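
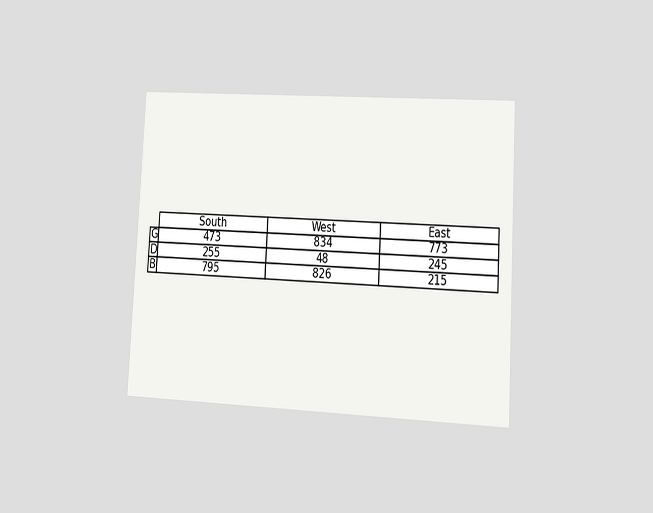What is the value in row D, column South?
255

The chart is tilted about 3° clockwise and viewed at a slight angle. The (D, South) cell reads 255.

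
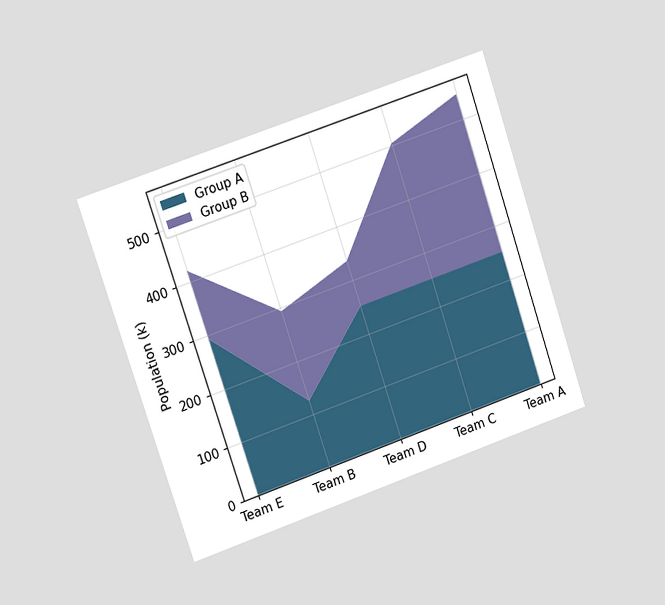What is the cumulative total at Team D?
The chart is tilted about 19° counter-clockwise and viewed slightly from the left. The stacked total at Team D reaches 336k.

336k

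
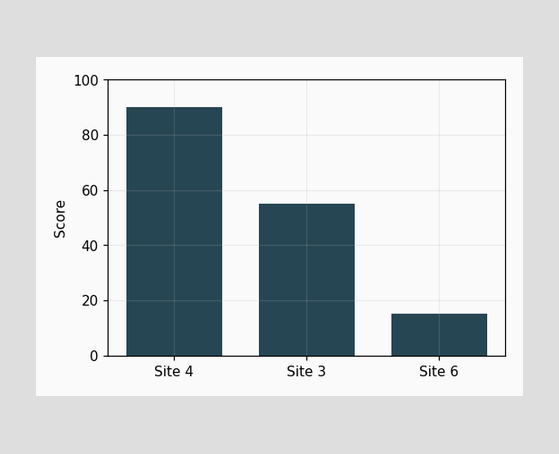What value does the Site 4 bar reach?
Reading along the chart's y-axis, the Site 4 bar reaches 90.

90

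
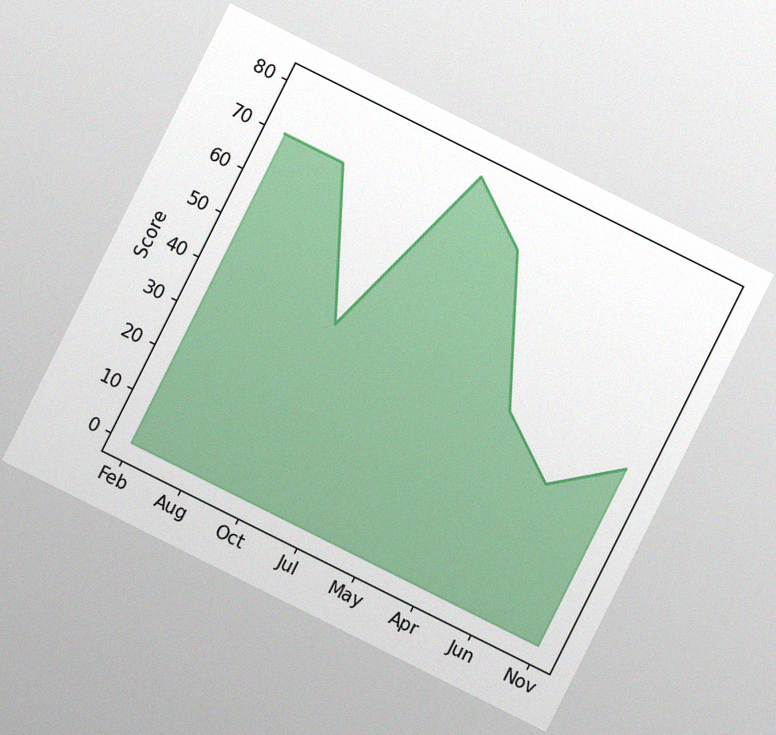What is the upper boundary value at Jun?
30

The chart is tilted about 27° clockwise, with some photo noise. At Jun the upper boundary is at 30.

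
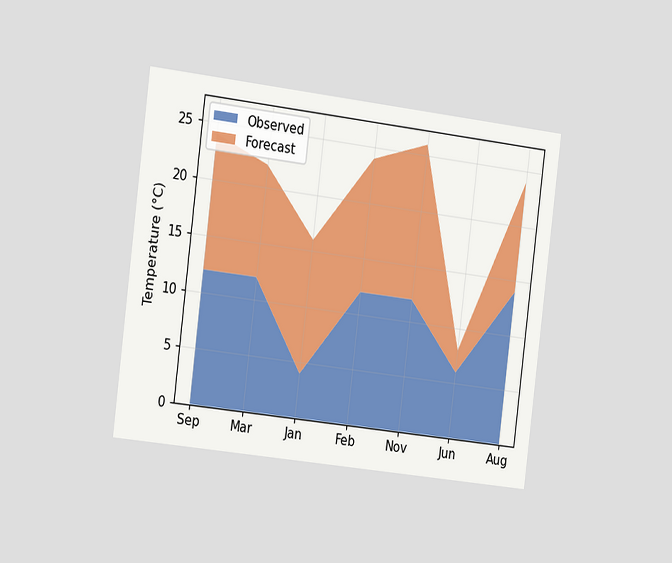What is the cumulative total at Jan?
The chart is tilted about 7° clockwise and viewed slightly from the left. The stacked total at Jan reaches 16°C.

16°C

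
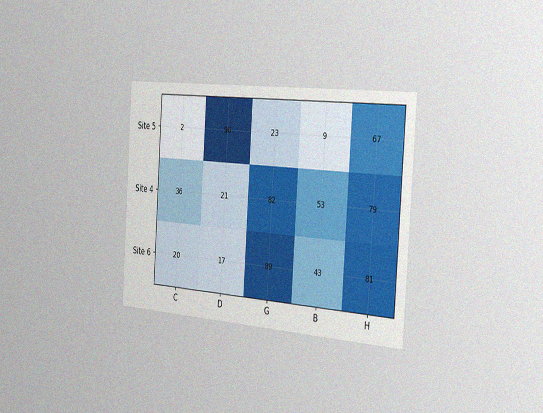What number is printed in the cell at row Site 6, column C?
20

The chart is tilted about 4° clockwise and viewed slightly from the right, with some photo noise. The (Site 6, C) cell reads 20.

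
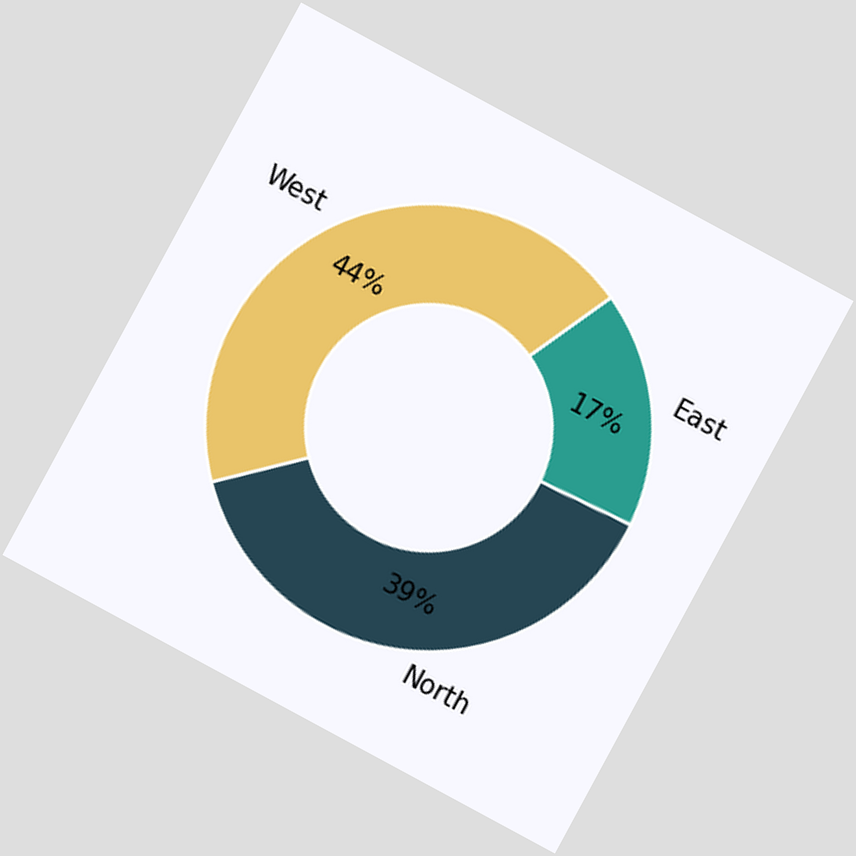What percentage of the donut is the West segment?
44%

The chart is tilted about 28° clockwise. The West segment takes up 44% of the ring.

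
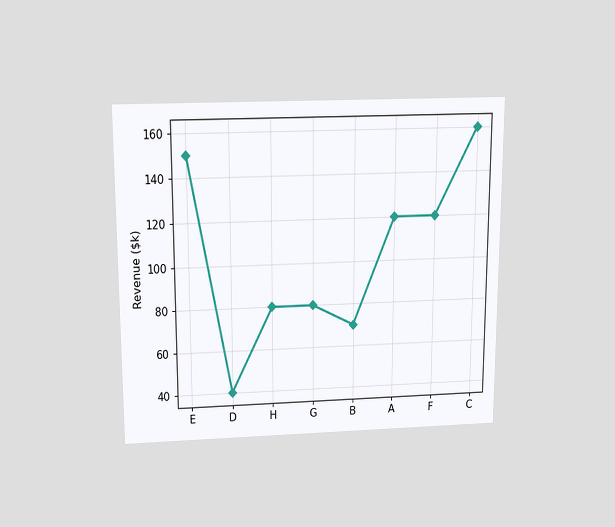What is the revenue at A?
$120k

The chart is viewed slightly from above. At A, the line is at $120k.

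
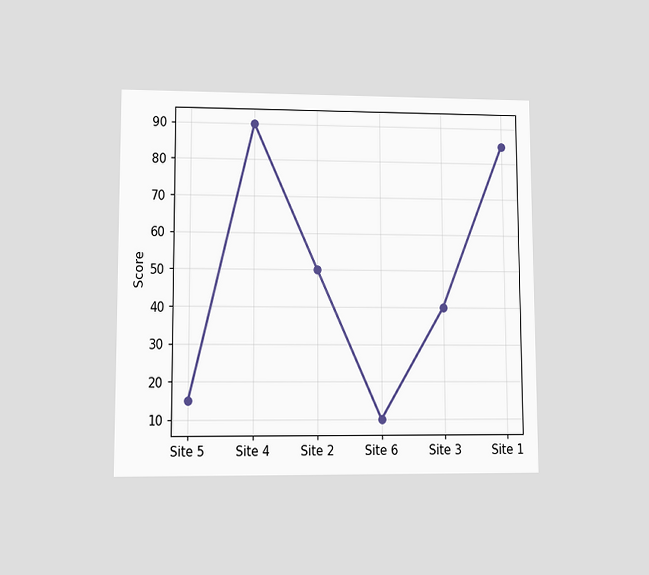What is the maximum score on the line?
The chart is viewed at a slight angle. The highest point is at Site 4, and reading across to the y-axis gives 90.

90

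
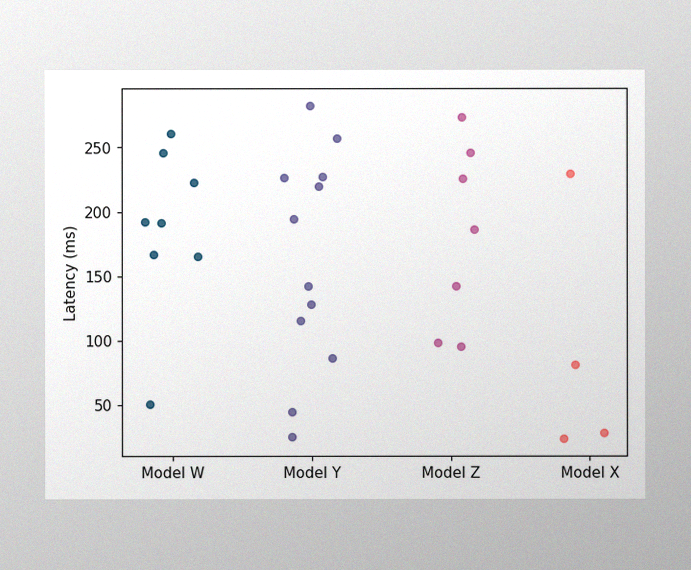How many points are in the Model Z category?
The image has some photo noise and uneven lighting. Counting the markers in the Model Z column gives 7.

7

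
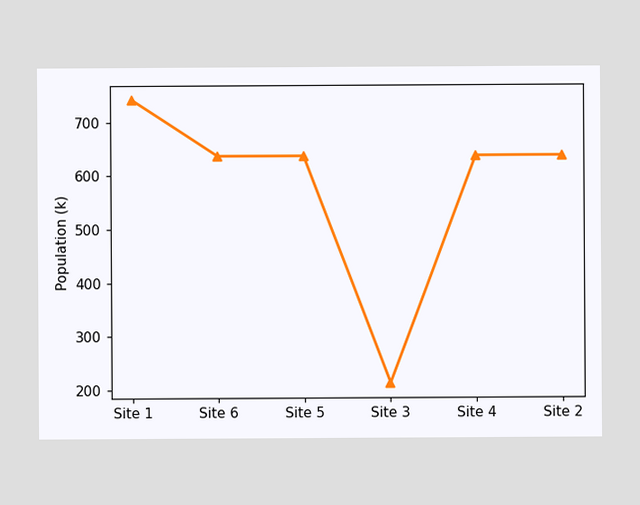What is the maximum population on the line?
The highest point is at Site 1, and reading across to the y-axis gives 742k.

742k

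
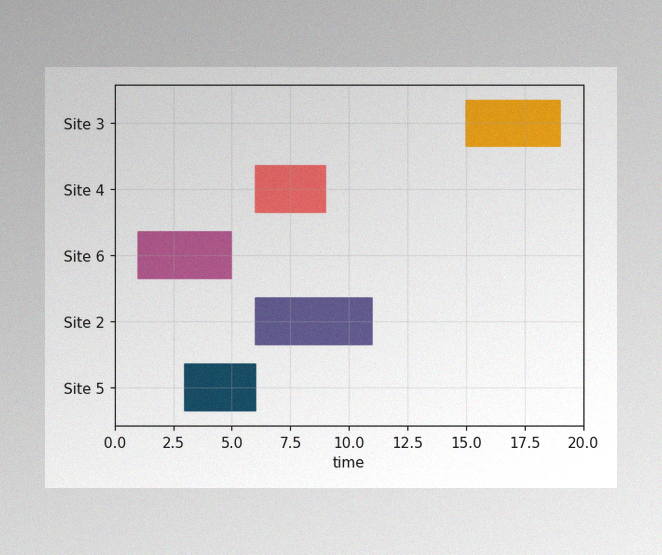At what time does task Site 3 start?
The image has some photo noise and uneven lighting. The Site 3 bar begins at t=15.

15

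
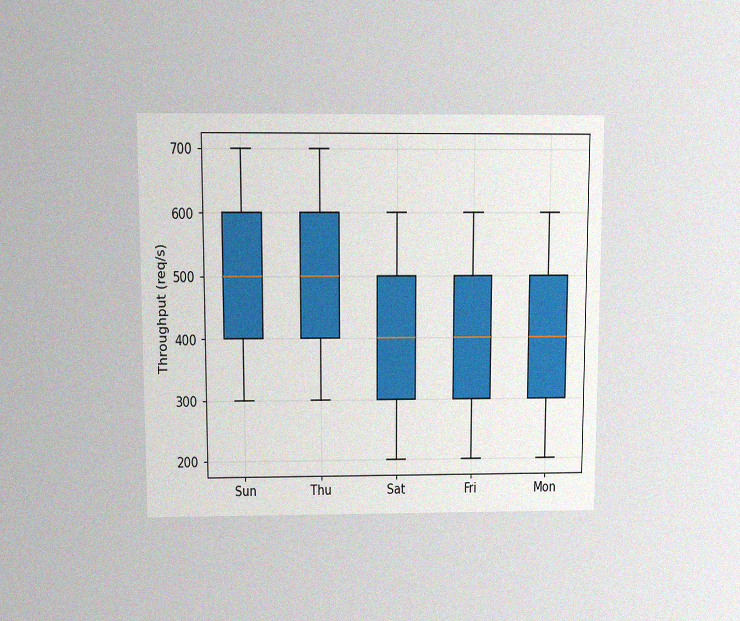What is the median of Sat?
400req/s

The chart is viewed slightly from above, with some photo noise. The median line in the Sat box sits at 400req/s.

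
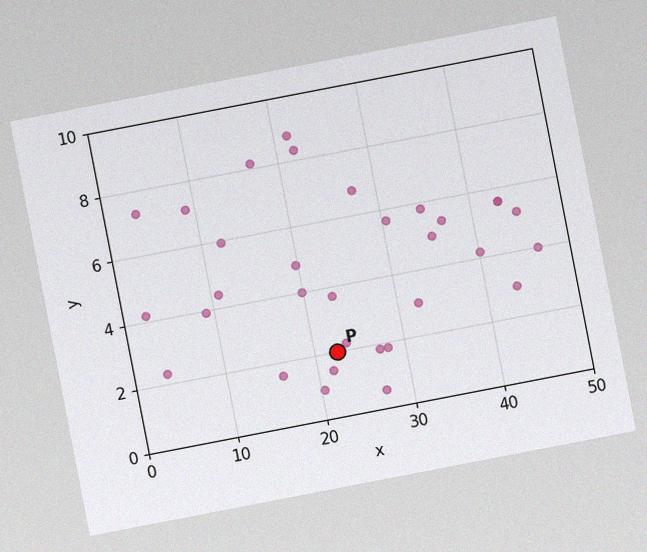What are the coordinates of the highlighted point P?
The chart is tilted about 11° counter-clockwise, with some photo noise. Following the gridlines from P to each axis, P sits at (22.5, 2).

(22.5, 2)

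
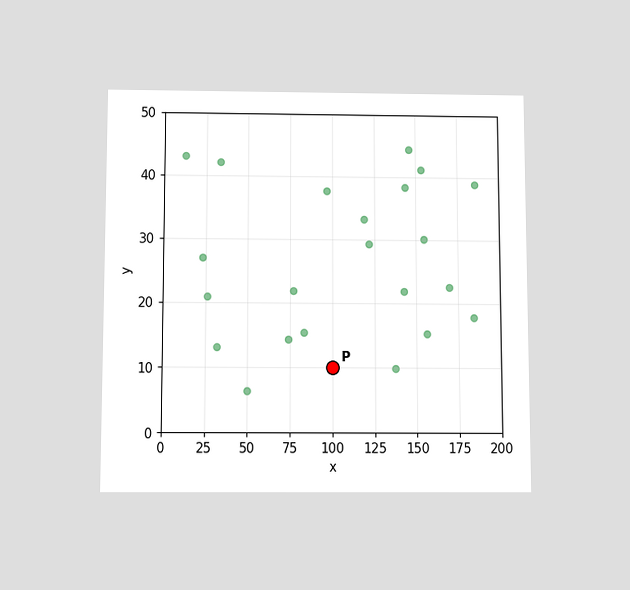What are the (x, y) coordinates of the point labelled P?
(100, 10)

The chart is viewed slightly from below. Following the gridlines from P to each axis, P sits at (100, 10).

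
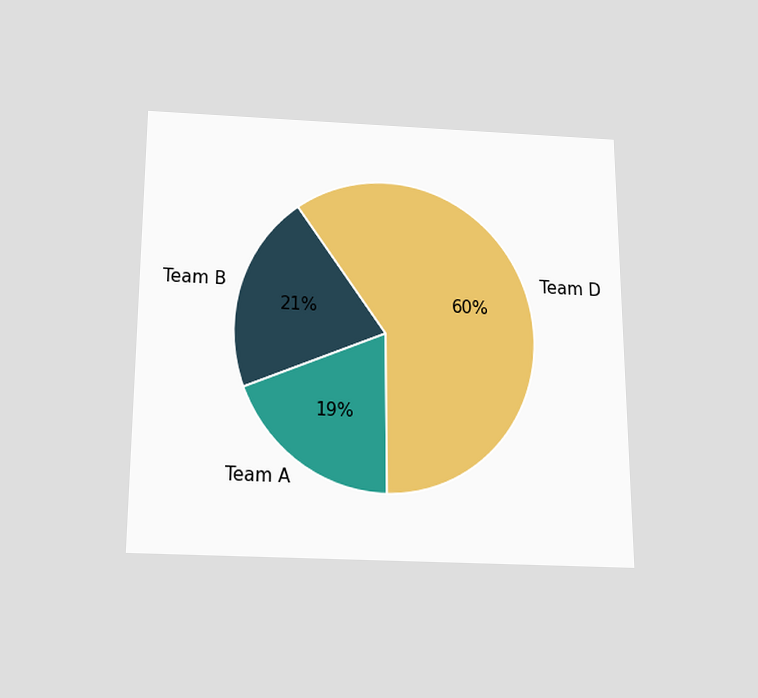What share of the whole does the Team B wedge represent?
21%

The chart is viewed slightly from below. The Team B slice takes up 21% of the pie.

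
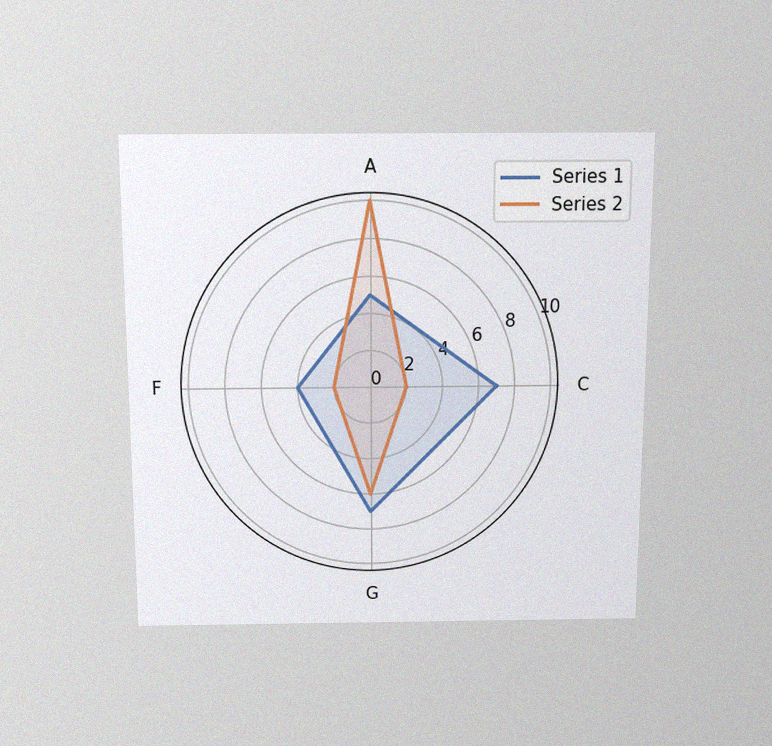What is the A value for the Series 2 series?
10

The chart is viewed slightly from above, with some photo noise. On the A axis, Series 2 reaches 10.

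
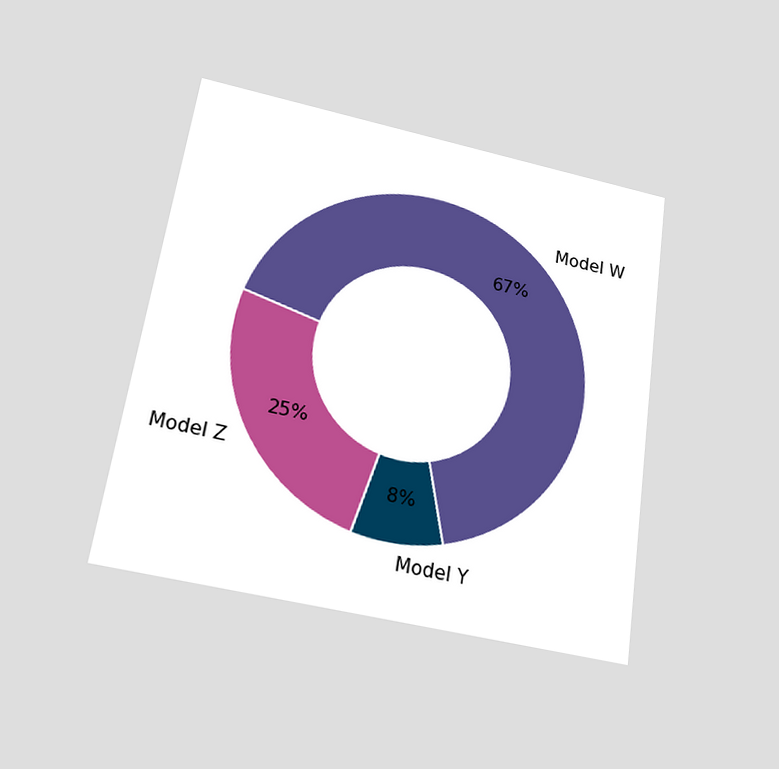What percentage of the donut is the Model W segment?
The chart is tilted about 8° clockwise and viewed slightly from below. The Model W segment takes up 67% of the ring.

67%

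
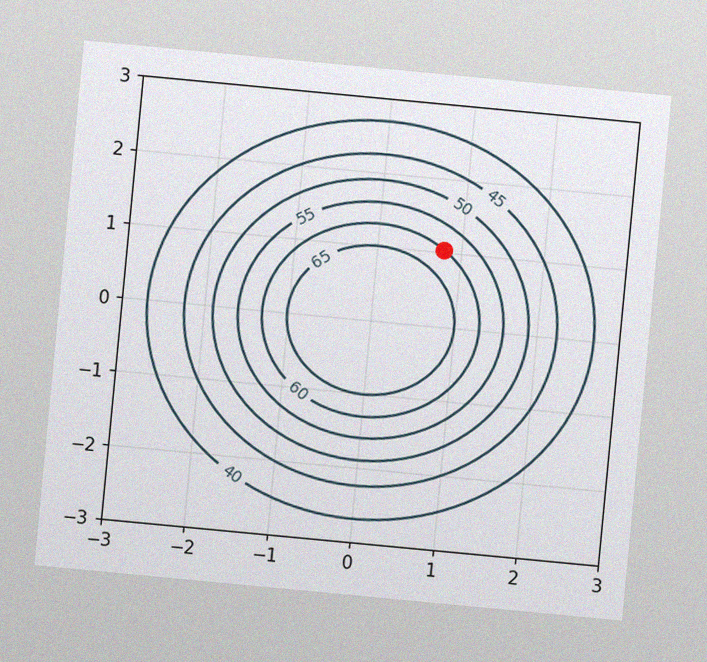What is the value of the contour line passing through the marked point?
60

The chart is tilted about 5° clockwise, with some photo noise. The marked point sits on the contour labelled 60.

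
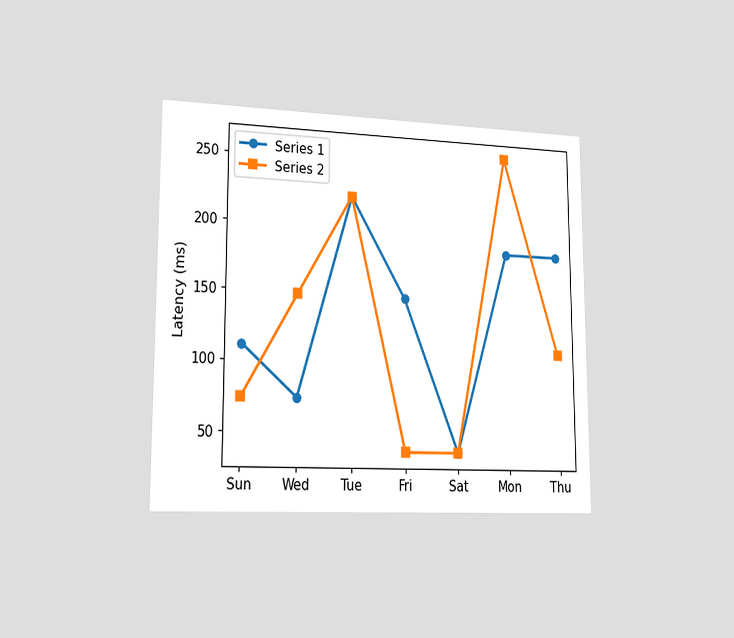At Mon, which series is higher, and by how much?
The chart is viewed slightly from the left. At Mon, Series 2 sits above the other line by 74ms.

Series 2, by 74ms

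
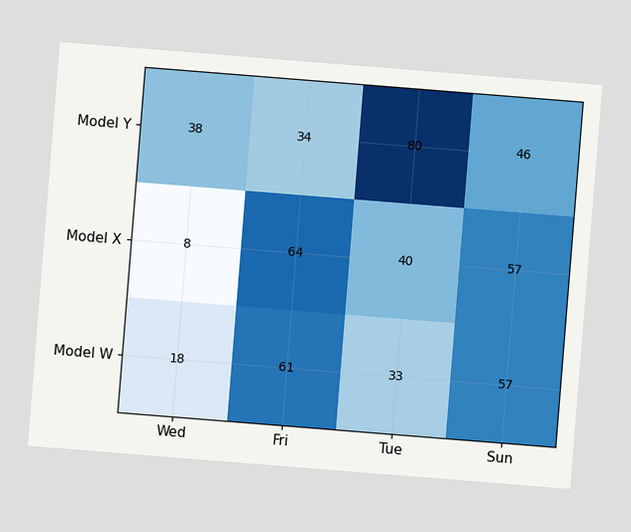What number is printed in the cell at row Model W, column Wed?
The chart is tilted about 5° clockwise. The (Model W, Wed) cell reads 18.

18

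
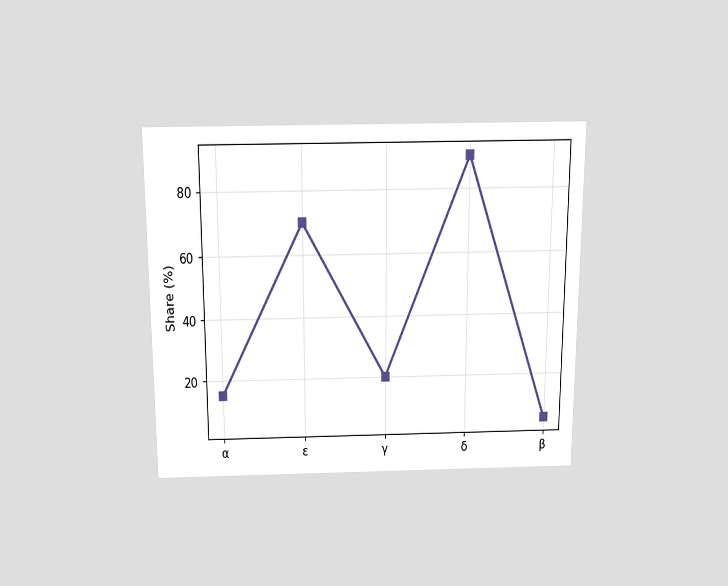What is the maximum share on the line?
The chart is viewed slightly from above. The highest point is at δ, and reading across to the y-axis gives 90%.

90%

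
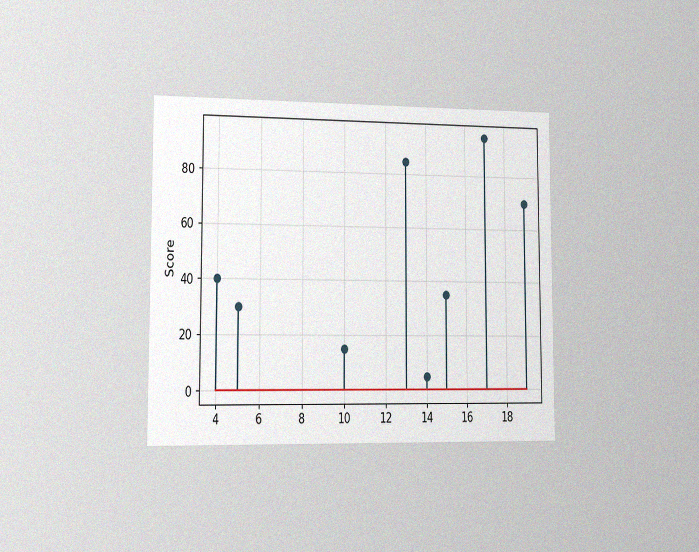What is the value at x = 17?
95

The chart is viewed slightly from the left, with some photo noise. The stem at x=17 reaches 95.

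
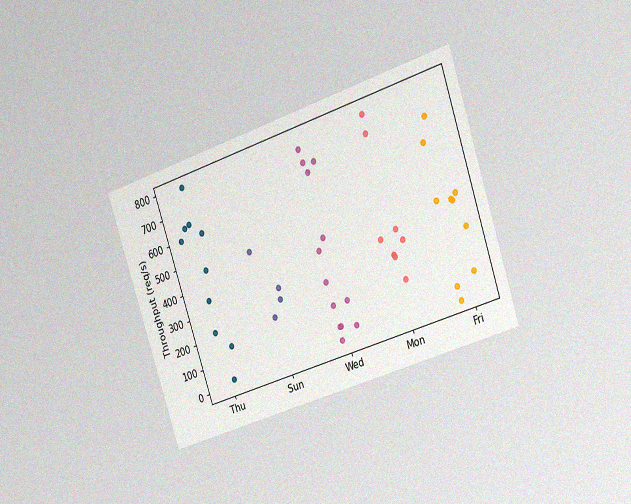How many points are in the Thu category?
The chart is tilted about 18° counter-clockwise and viewed slightly from the right, with some photo noise. Counting the markers in the Thu column gives 10.

10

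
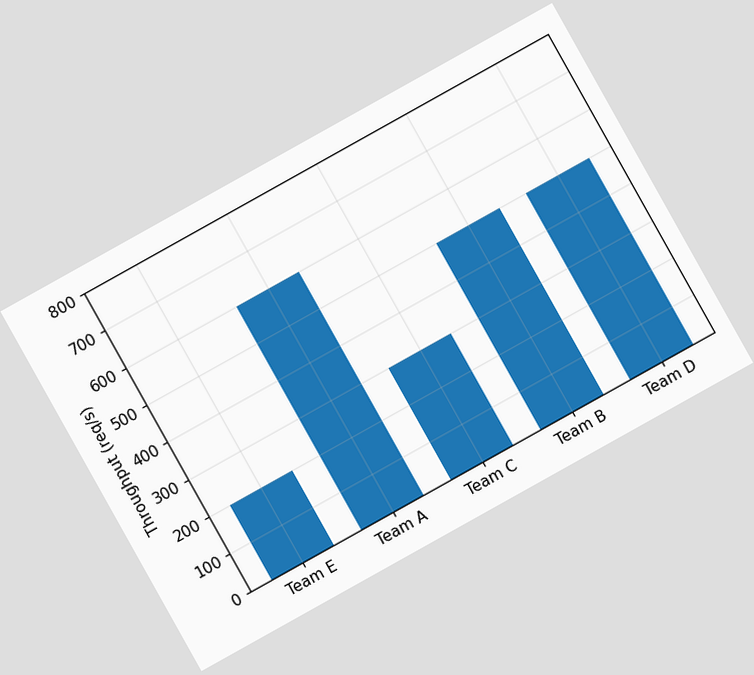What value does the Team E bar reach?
200req/s

The chart is tilted about 29° counter-clockwise. Reading along the chart's y-axis, the Team E bar reaches 200req/s.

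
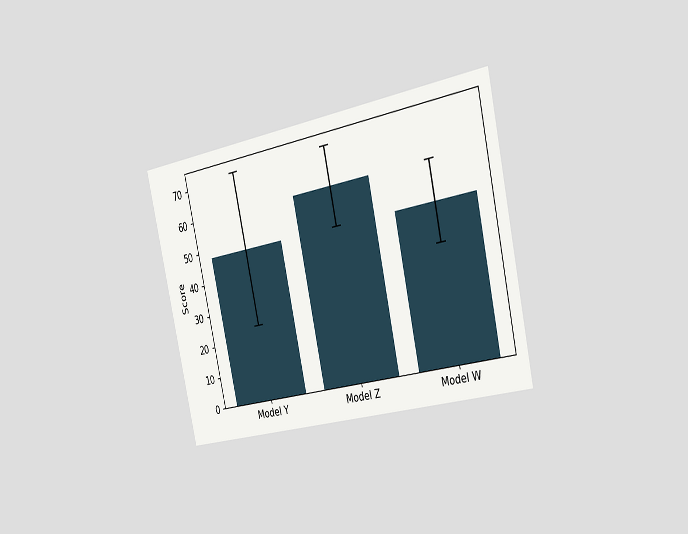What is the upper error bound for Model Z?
The chart is tilted about 12° counter-clockwise and viewed slightly from the right. The Model Z bar's upper whisker reaches 72.

72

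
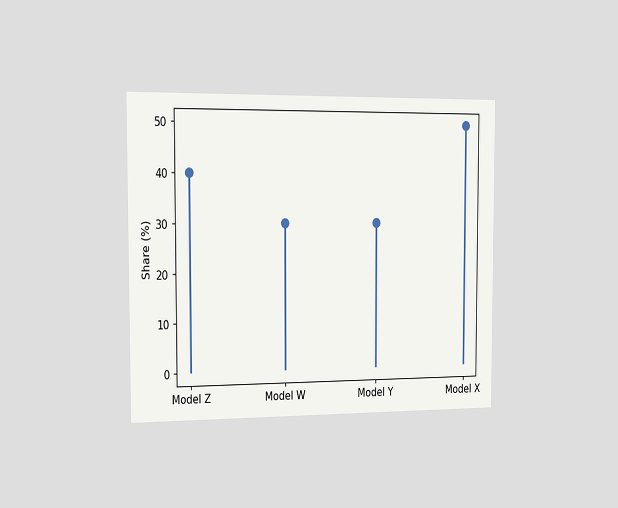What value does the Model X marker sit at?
50%

The chart is viewed slightly from the left. The Model X marker sits at 50%.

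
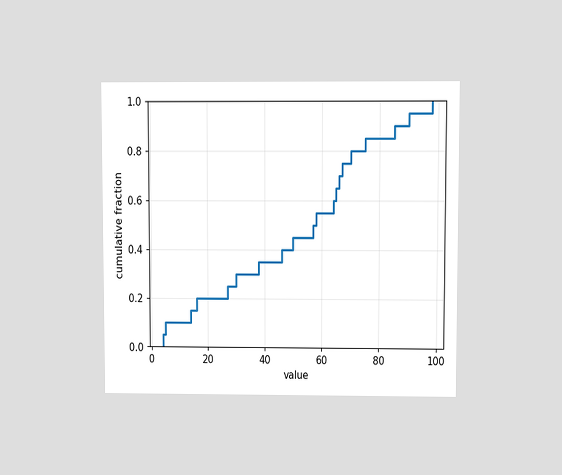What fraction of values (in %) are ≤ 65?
65%

The chart is viewed at a slight angle. At x=65 the ECDF step is at 65%.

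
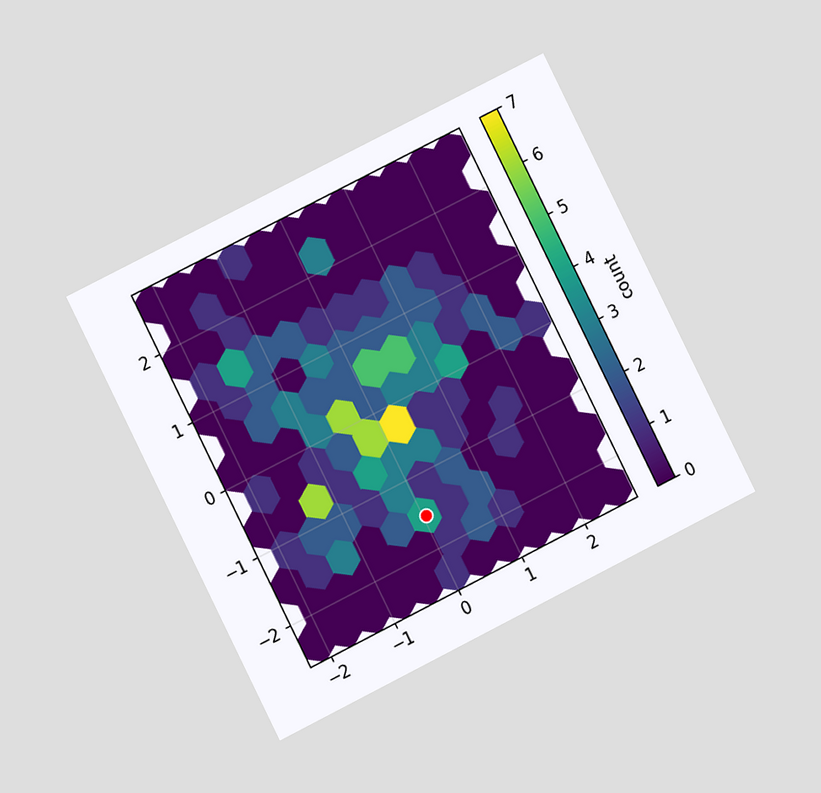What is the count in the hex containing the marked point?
4

The chart is tilted about 27° counter-clockwise and viewed at a slight angle. The marked hex reads 4 on the colorbar.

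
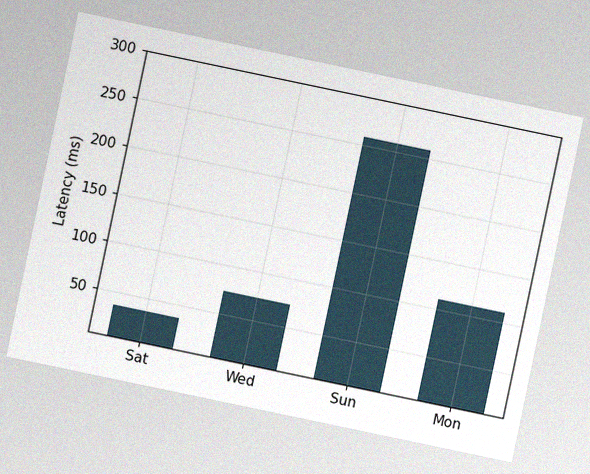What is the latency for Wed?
The chart is tilted about 12° clockwise, with some photo noise. Reading along the chart's y-axis, the Wed bar reaches 74ms.

74ms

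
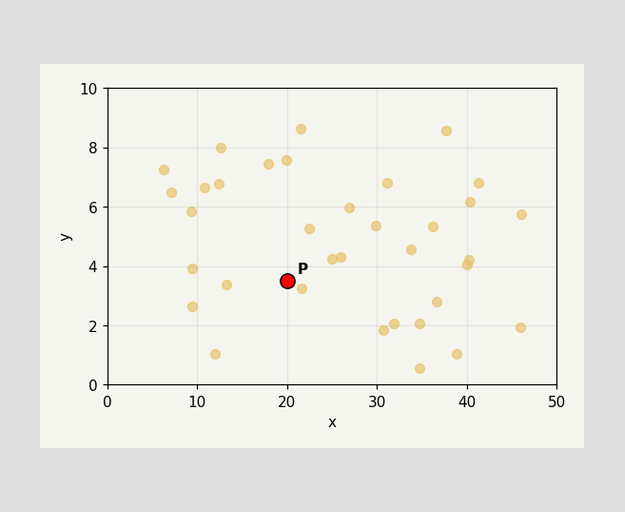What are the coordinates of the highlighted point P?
Following the gridlines from P to each axis, P sits at (20, 3.5).

(20, 3.5)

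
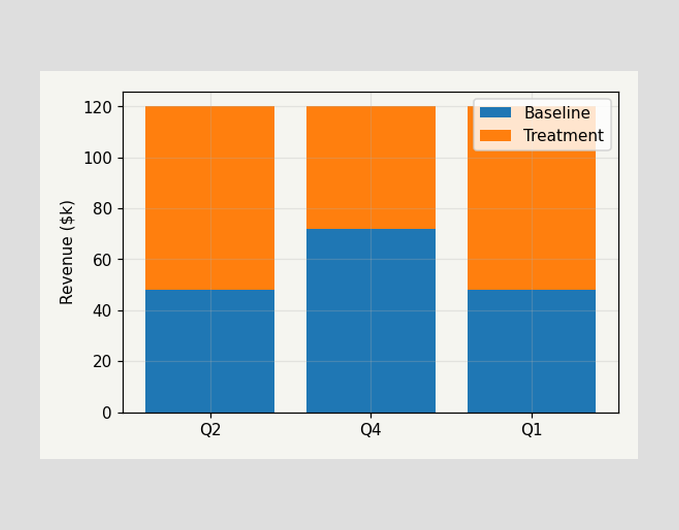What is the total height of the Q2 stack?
$120k

The Q2 stack's top reaches $120k on the y-axis.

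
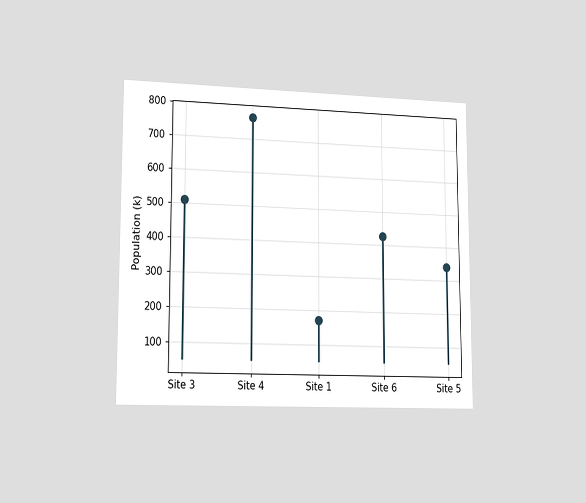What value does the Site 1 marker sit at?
The chart is viewed slightly from the left. The Site 1 marker sits at 170k.

170k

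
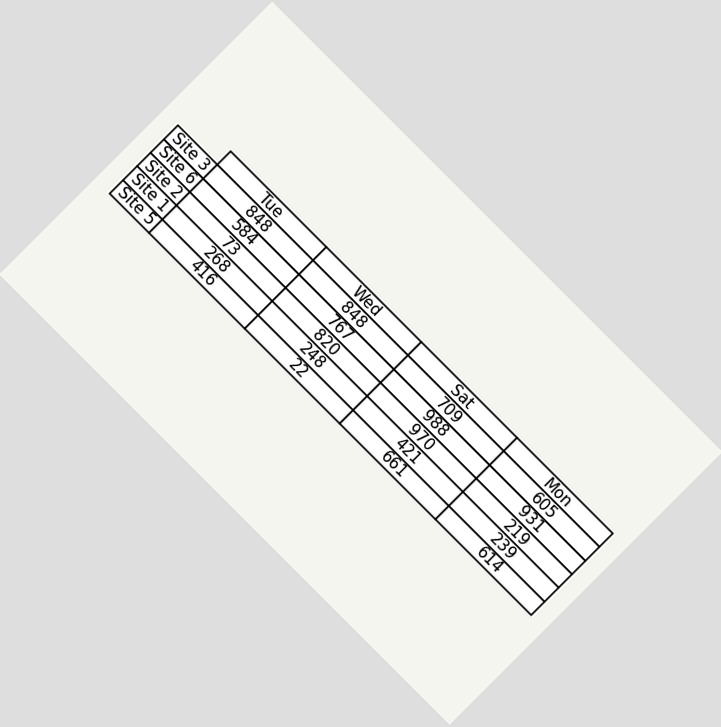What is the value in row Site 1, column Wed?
The chart is tilted about 45° clockwise. The (Site 1, Wed) cell reads 248.

248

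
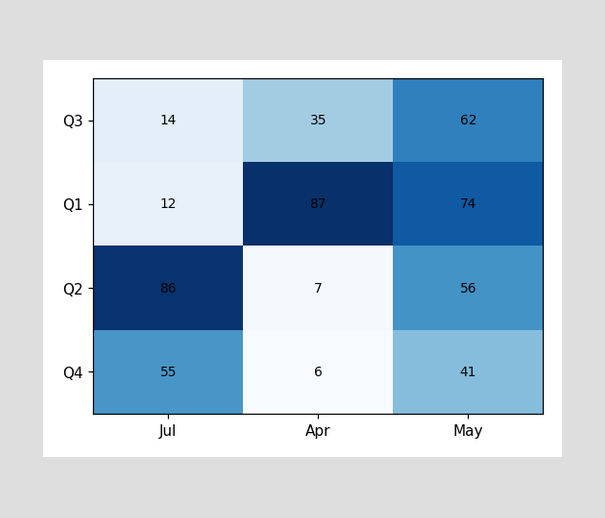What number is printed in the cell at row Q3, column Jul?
14

The (Q3, Jul) cell reads 14.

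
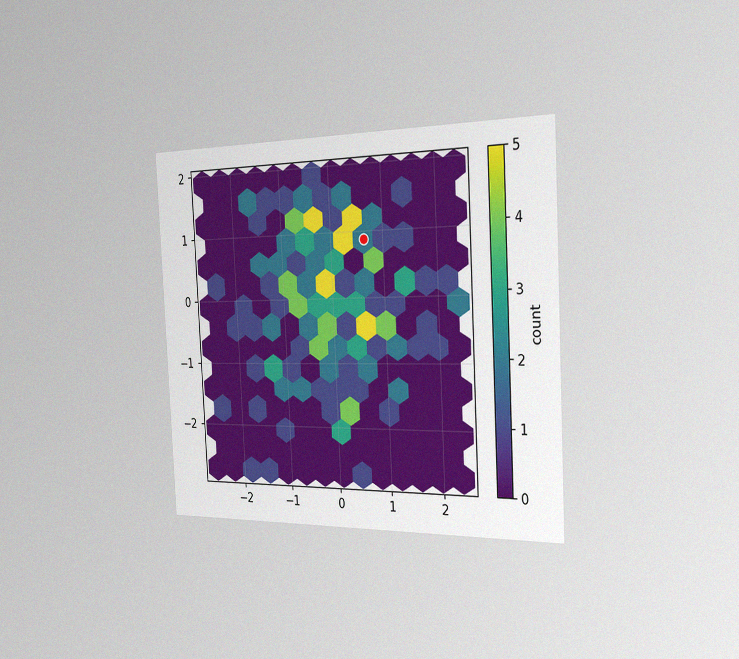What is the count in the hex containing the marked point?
2

The chart is tilted about 3° counter-clockwise and viewed slightly from the right, with some photo noise. The marked hex reads 2 on the colorbar.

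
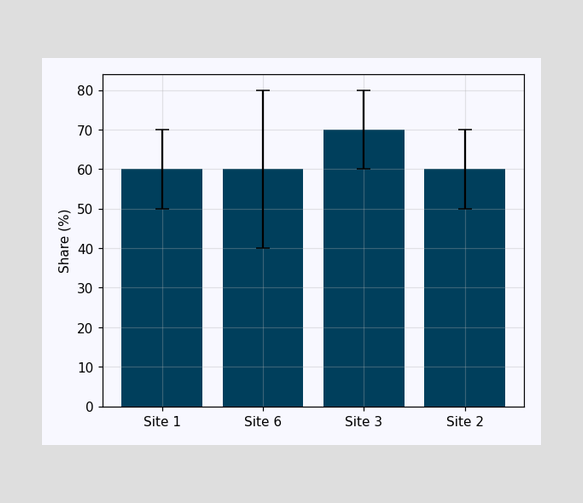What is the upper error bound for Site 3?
The Site 3 bar's upper whisker reaches 80%.

80%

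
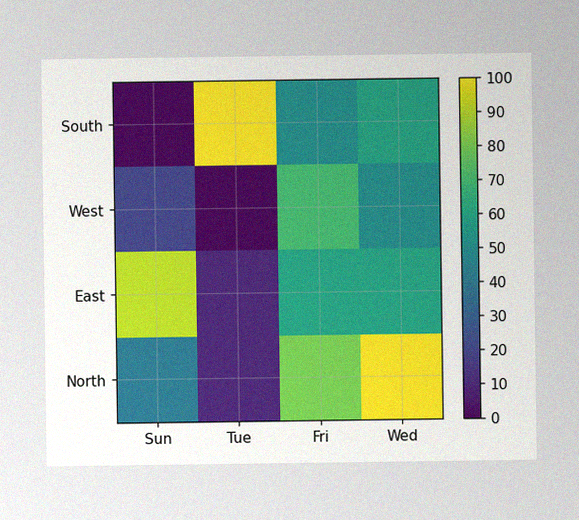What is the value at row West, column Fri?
70

The image has some photo noise and uneven lighting. Matching cell (West, Fri) against the colorbar gives 70.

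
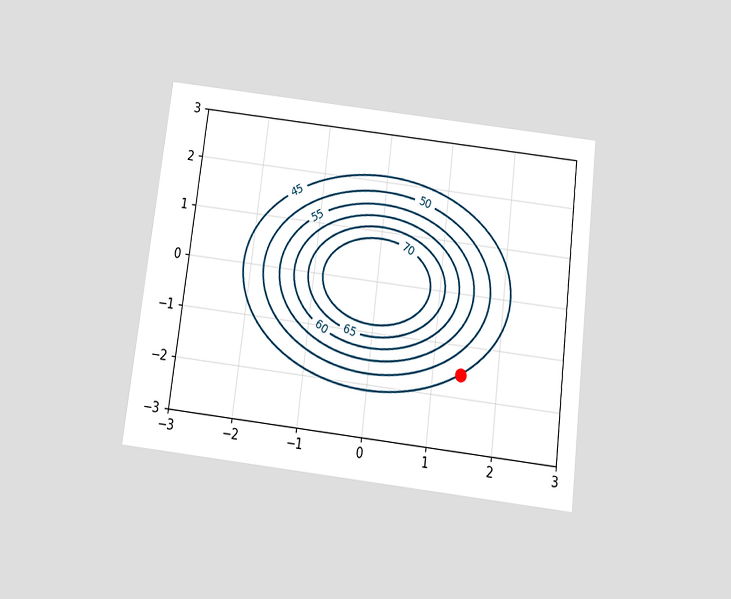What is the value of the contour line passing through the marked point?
The chart is tilted about 7° clockwise and viewed slightly from below. The marked point sits on the contour labelled 45.

45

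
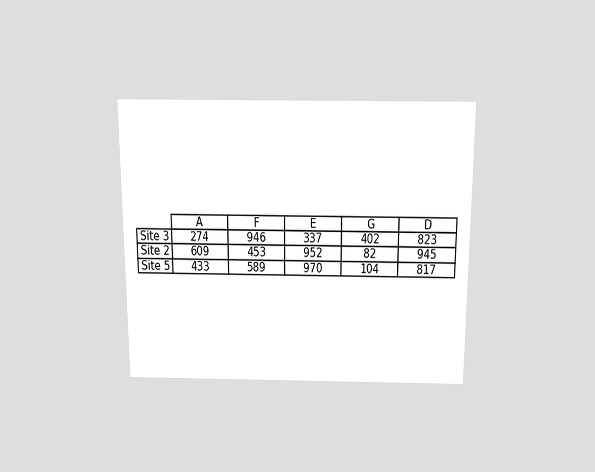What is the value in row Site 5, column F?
589

The chart is viewed slightly from above. The (Site 5, F) cell reads 589.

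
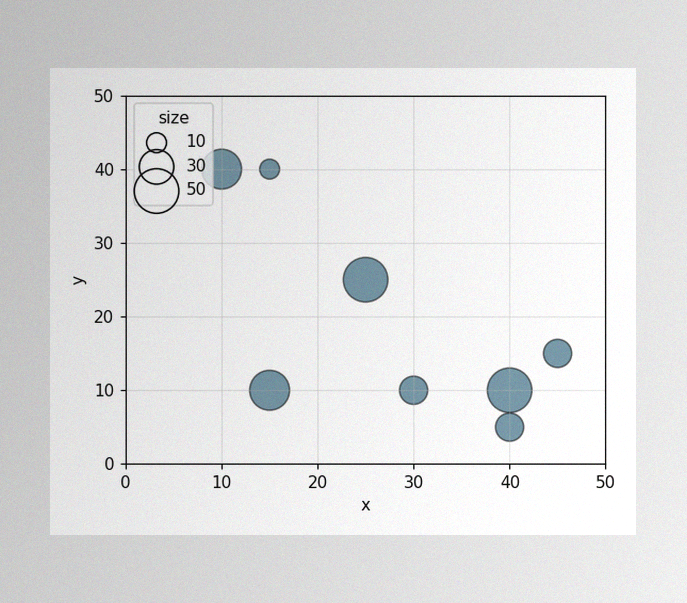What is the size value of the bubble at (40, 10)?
The image has some photo noise and uneven lighting. Matching the bubble at (40, 10) against the size legend gives 50.

50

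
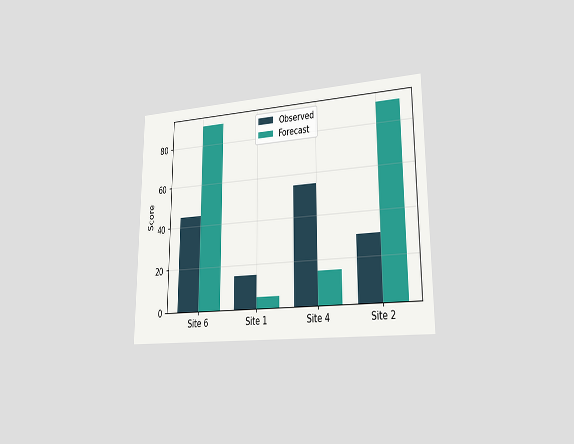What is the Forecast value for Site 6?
The chart is viewed slightly from the right. The Forecast bar at Site 6 reaches 90 on the y-axis.

90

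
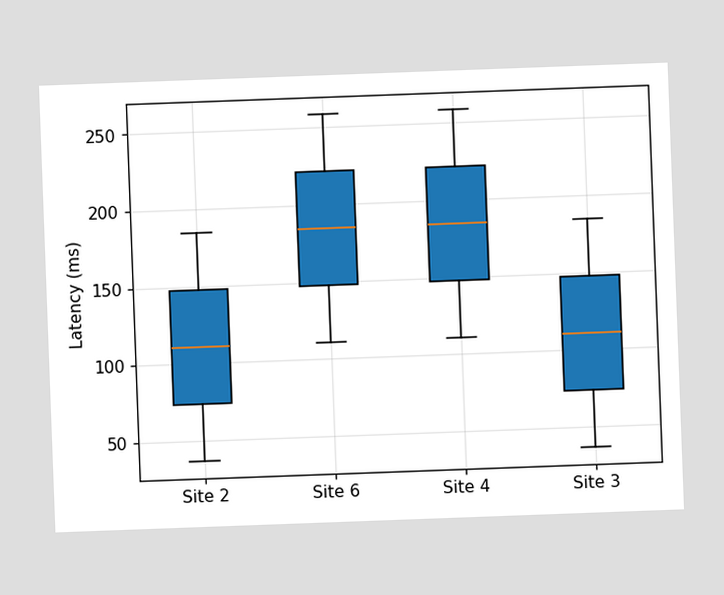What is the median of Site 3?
The chart is tilted about 2° counter-clockwise. The median line in the Site 3 box sits at 111ms.

111ms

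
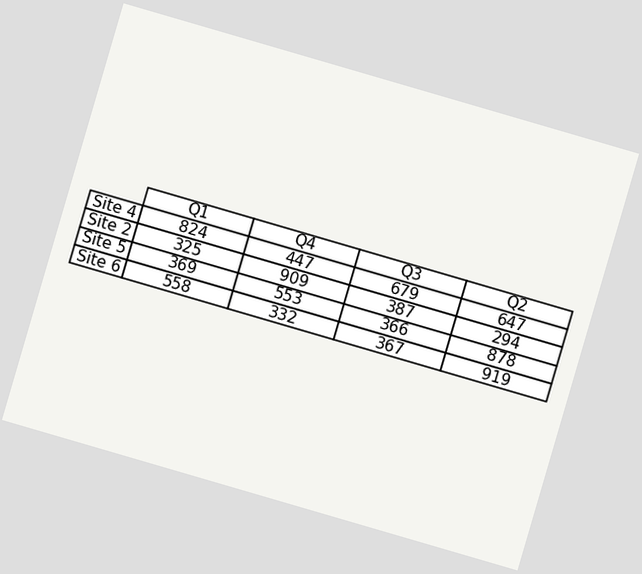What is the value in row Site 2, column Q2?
294

The chart is tilted about 16° clockwise. The (Site 2, Q2) cell reads 294.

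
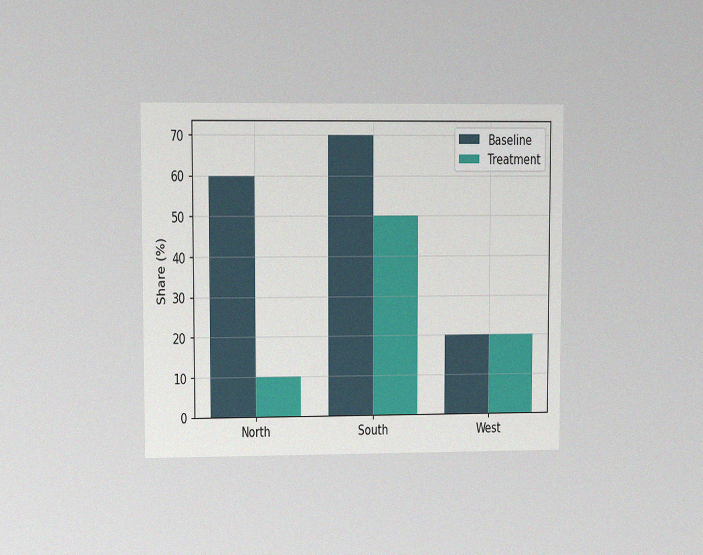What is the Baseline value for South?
The chart is viewed at a slight angle, with some photo noise. The Baseline bar at South reaches 70% on the y-axis.

70%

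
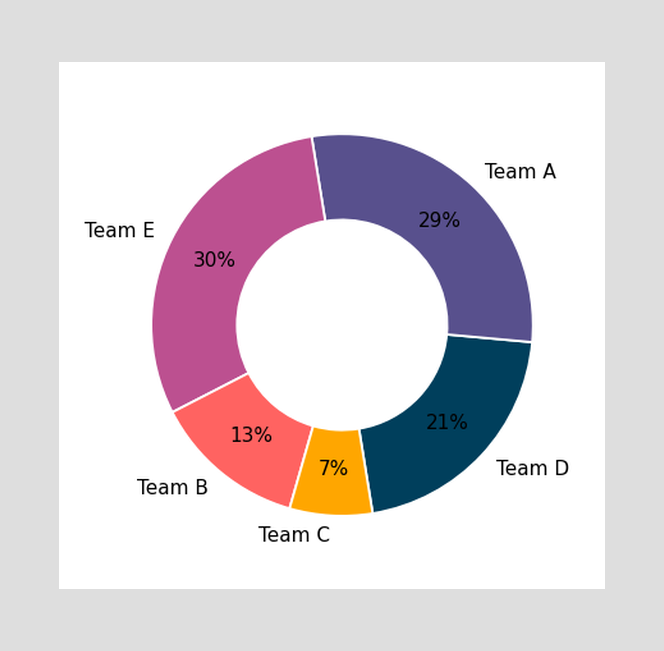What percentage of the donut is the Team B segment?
13%

The Team B segment takes up 13% of the ring.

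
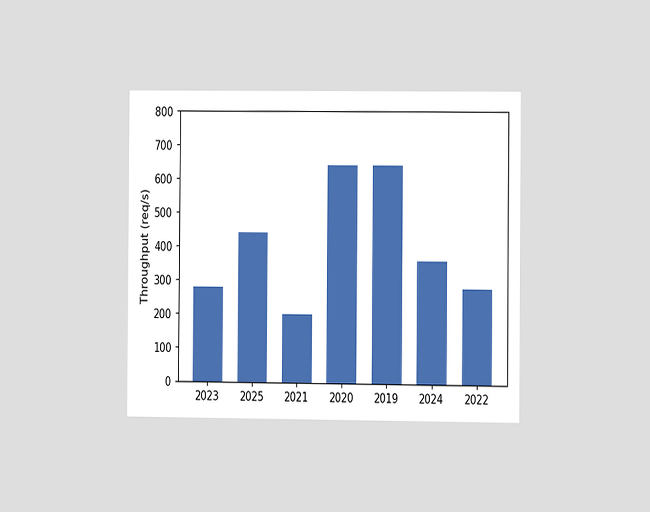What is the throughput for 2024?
The chart is viewed at a slight angle. Reading along the chart's y-axis, the 2024 bar reaches 360req/s.

360req/s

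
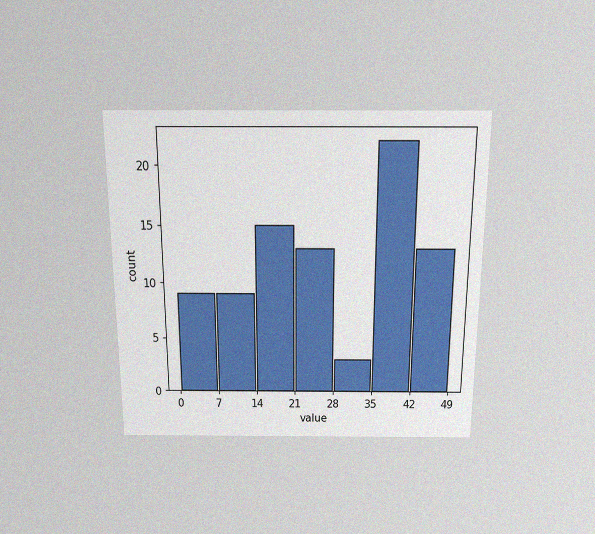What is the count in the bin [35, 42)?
22

The chart is viewed slightly from above, with some photo noise. The [35, 42) bin has height 22.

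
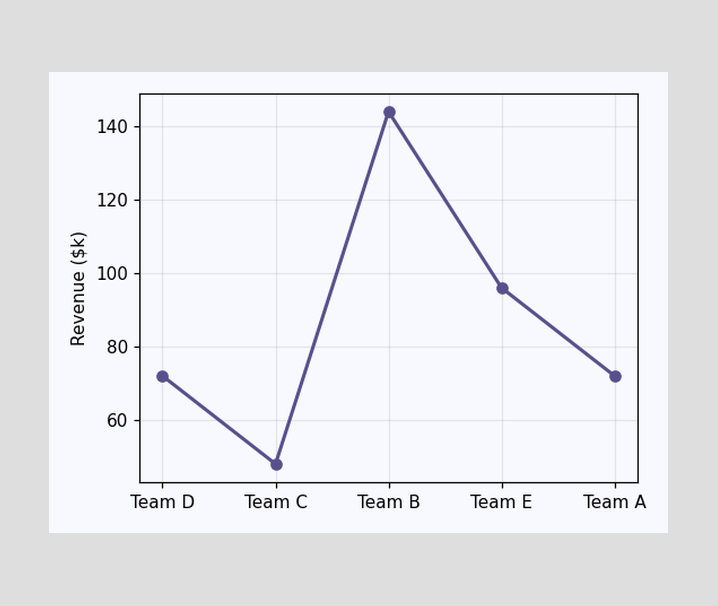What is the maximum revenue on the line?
$144k

The highest point is at Team B, and reading across to the y-axis gives $144k.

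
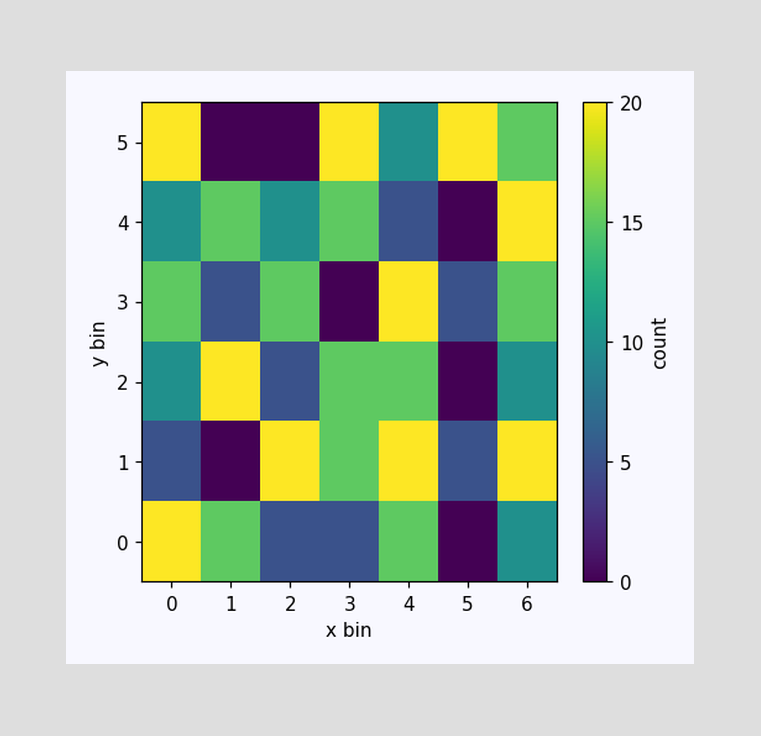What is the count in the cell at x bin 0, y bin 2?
Matching the cell (0, 2) against the colorbar gives 10.

10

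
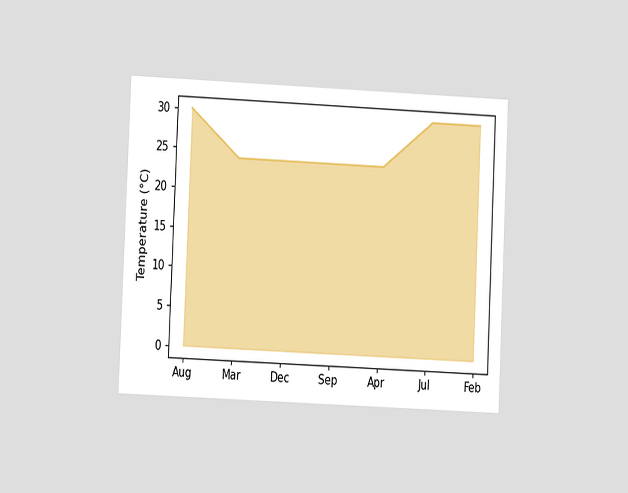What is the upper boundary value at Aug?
The chart is tilted about 3° clockwise and viewed at a slight angle. At Aug the upper boundary is at 30°C.

30°C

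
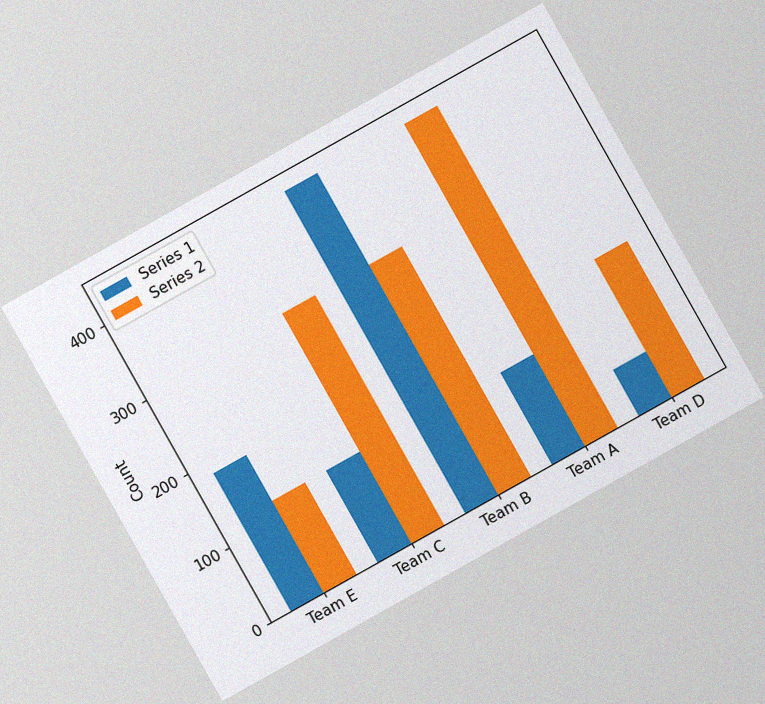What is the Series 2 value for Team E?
124

The chart is tilted about 29° counter-clockwise, with some photo noise. The Series 2 bar at Team E reaches 124 on the y-axis.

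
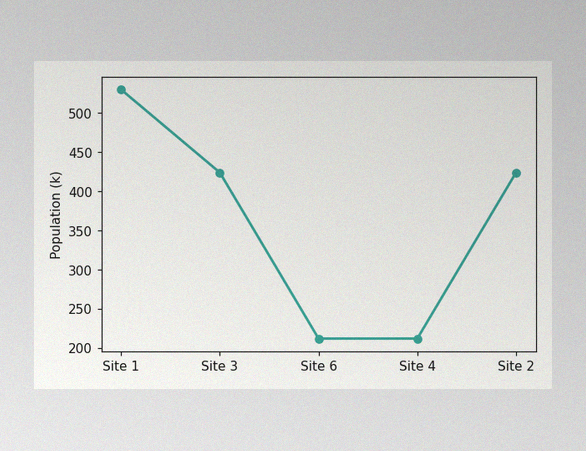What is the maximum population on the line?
The image has some photo noise and uneven lighting. The highest point is at Site 1, and reading across to the y-axis gives 530k.

530k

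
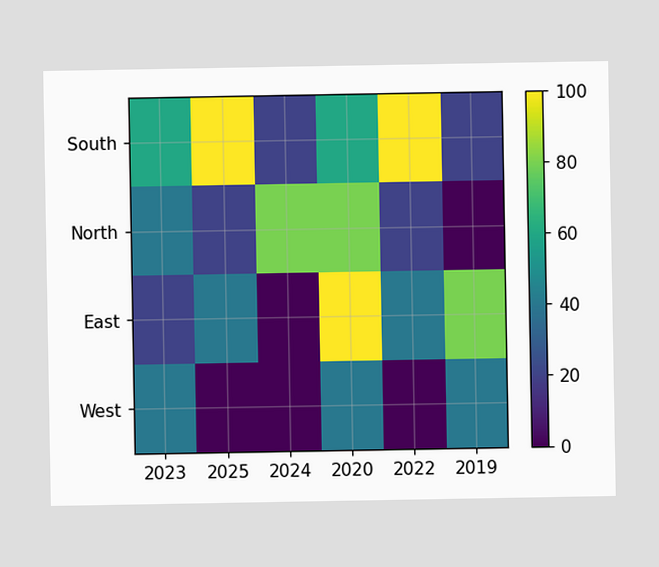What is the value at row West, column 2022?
0

Matching cell (West, 2022) against the colorbar gives 0.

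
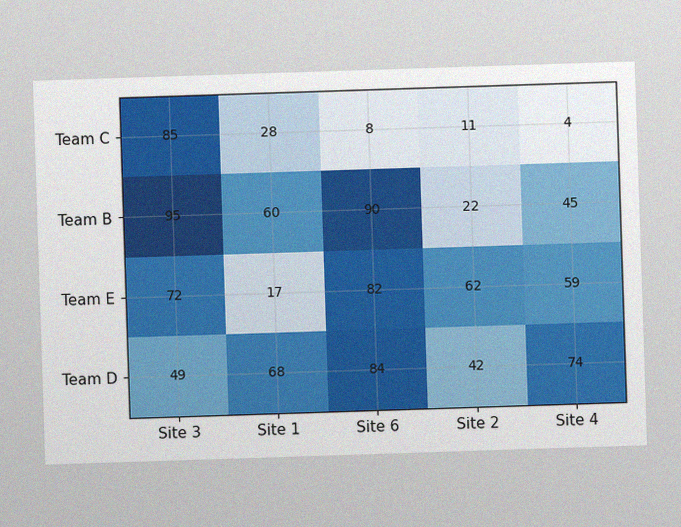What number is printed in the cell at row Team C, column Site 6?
The image has some photo noise and uneven lighting. The (Team C, Site 6) cell reads 8.

8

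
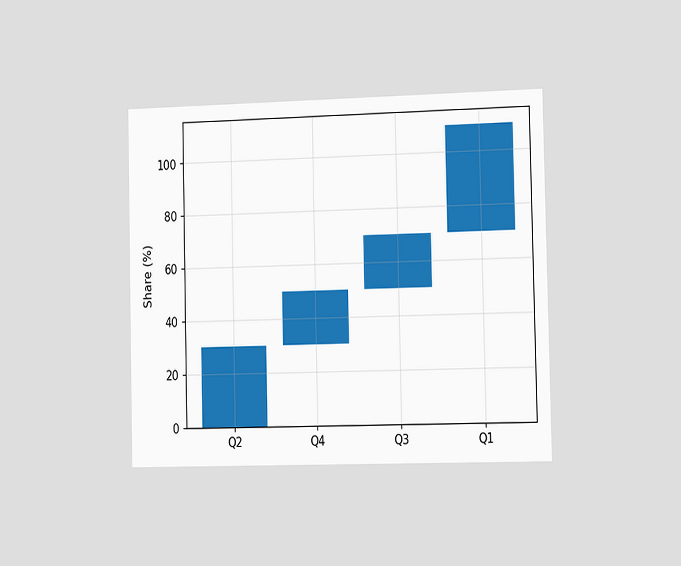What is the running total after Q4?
The chart is viewed slightly from the right. After Q4 the running total reaches 50%.

50%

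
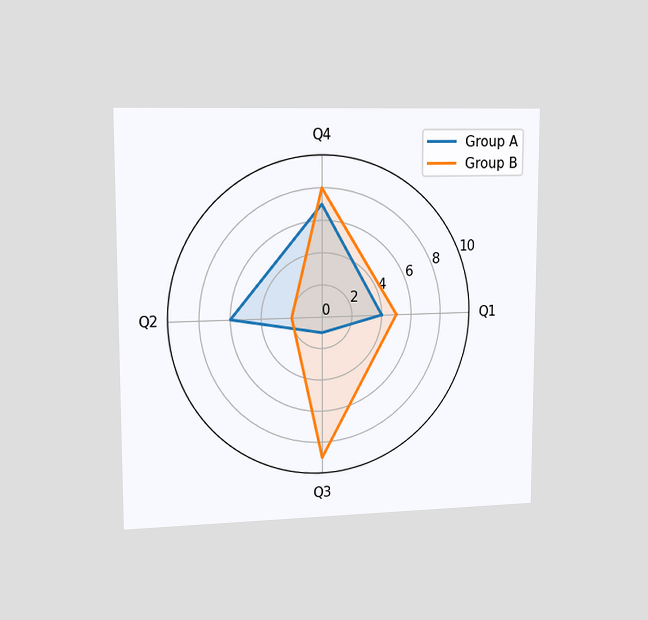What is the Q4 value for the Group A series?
7

The chart is viewed slightly from the left. On the Q4 axis, Group A reaches 7.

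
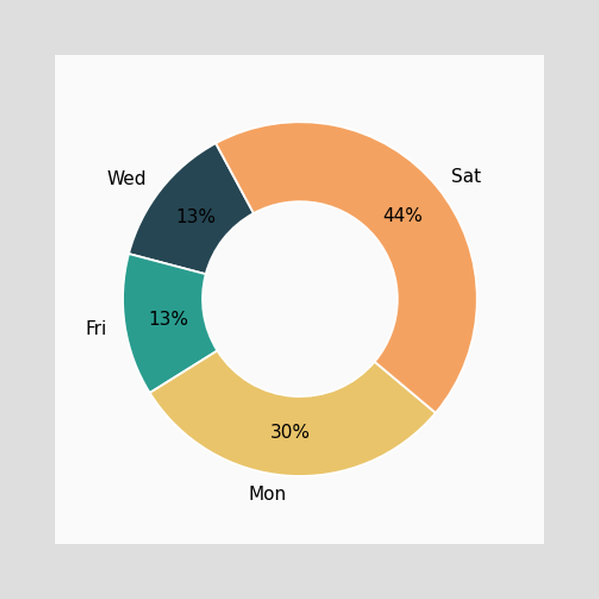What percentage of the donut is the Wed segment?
13%

The Wed segment takes up 13% of the ring.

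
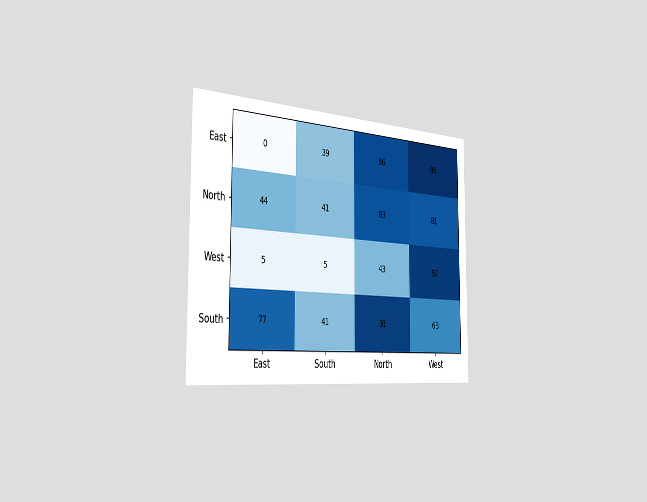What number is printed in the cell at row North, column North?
83

The chart is viewed slightly from the left. The (North, North) cell reads 83.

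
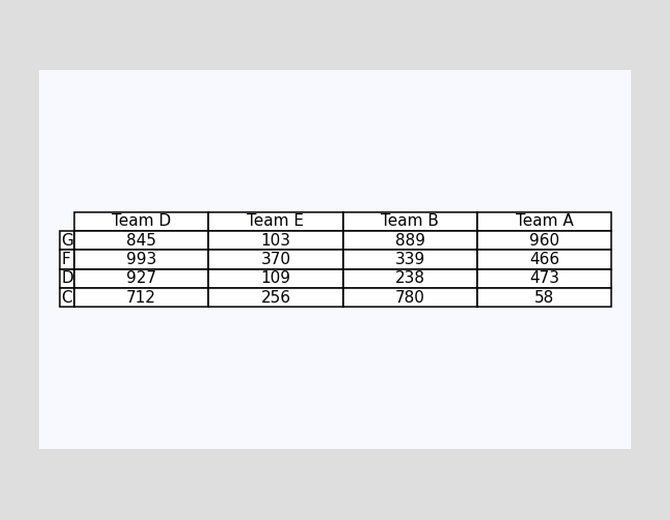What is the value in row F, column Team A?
466

The (F, Team A) cell reads 466.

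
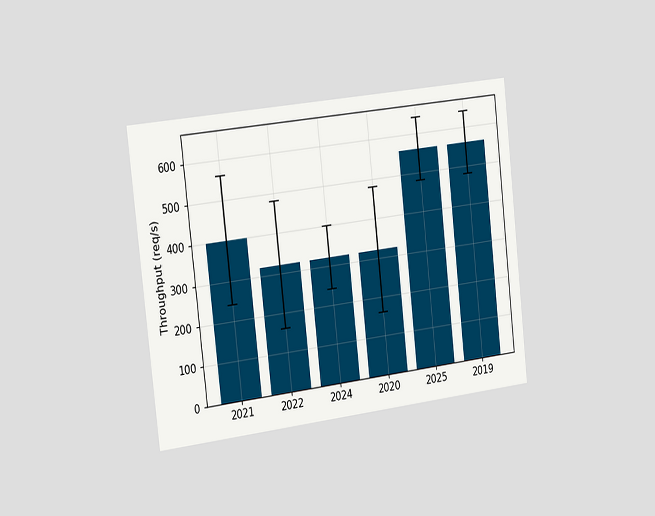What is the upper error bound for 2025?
640req/s

The chart is tilted about 7° counter-clockwise and viewed slightly from the left. The 2025 bar's upper whisker reaches 640req/s.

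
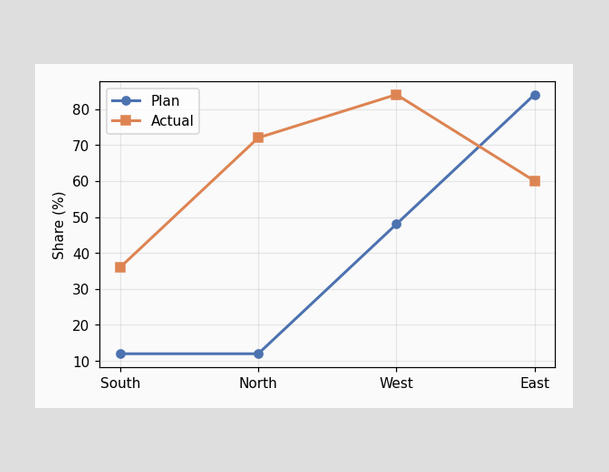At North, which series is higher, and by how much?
Actual, by 60%

At North, Actual sits above the other line by 60%.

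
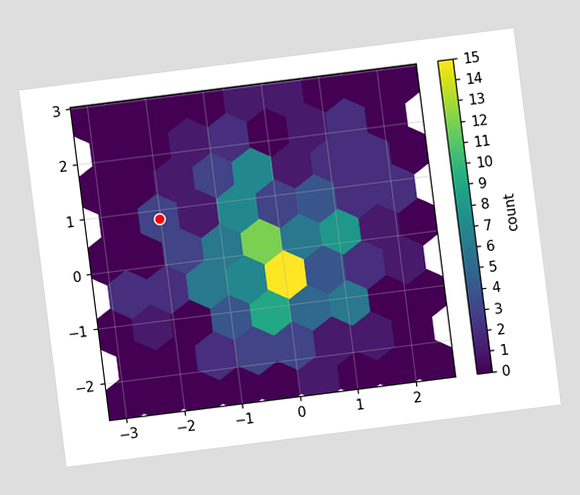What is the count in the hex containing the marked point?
3

The chart is tilted about 7° counter-clockwise. The marked hex reads 3 on the colorbar.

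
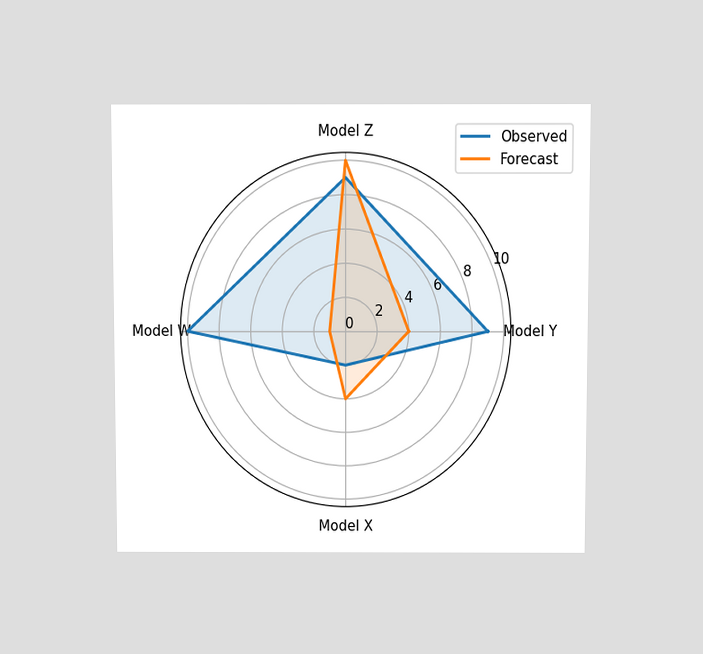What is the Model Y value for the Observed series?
9

The chart is viewed slightly from above. On the Model Y axis, Observed reaches 9.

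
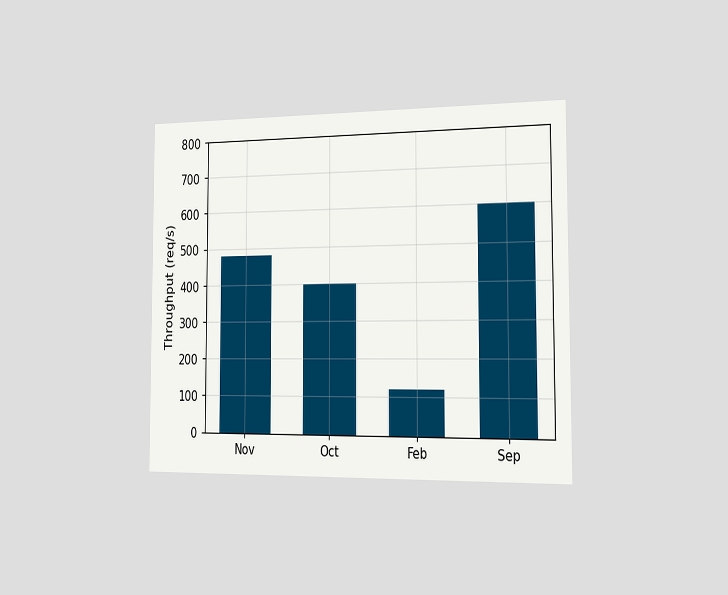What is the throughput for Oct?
400req/s

The chart is viewed slightly from the right. Reading along the chart's y-axis, the Oct bar reaches 400req/s.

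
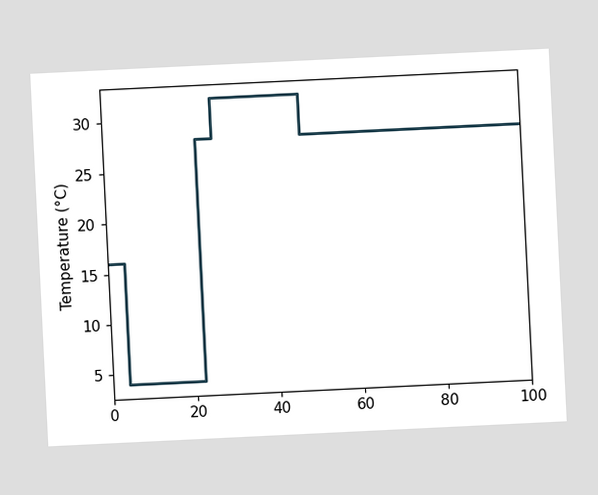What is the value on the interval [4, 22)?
The chart is tilted about 3° counter-clockwise. On [4, 22) the step sits at 4°C.

4°C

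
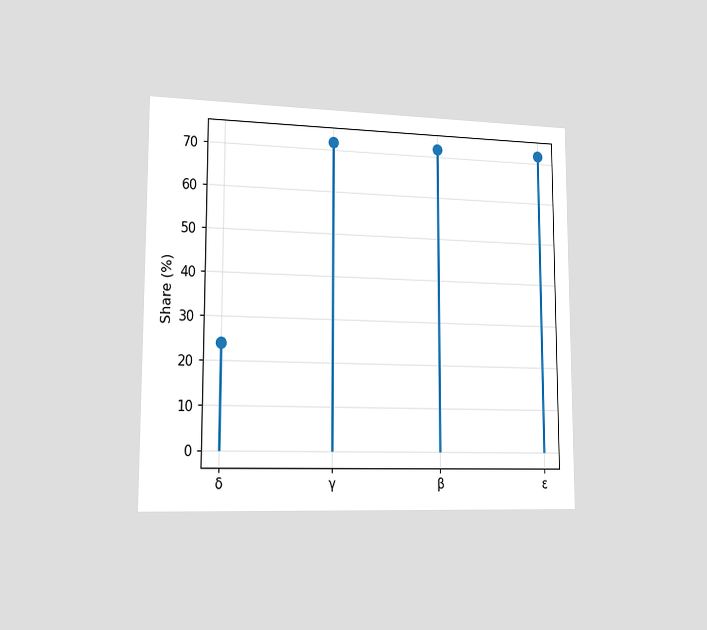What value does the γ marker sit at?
72%

The chart is viewed slightly from the left. The γ marker sits at 72%.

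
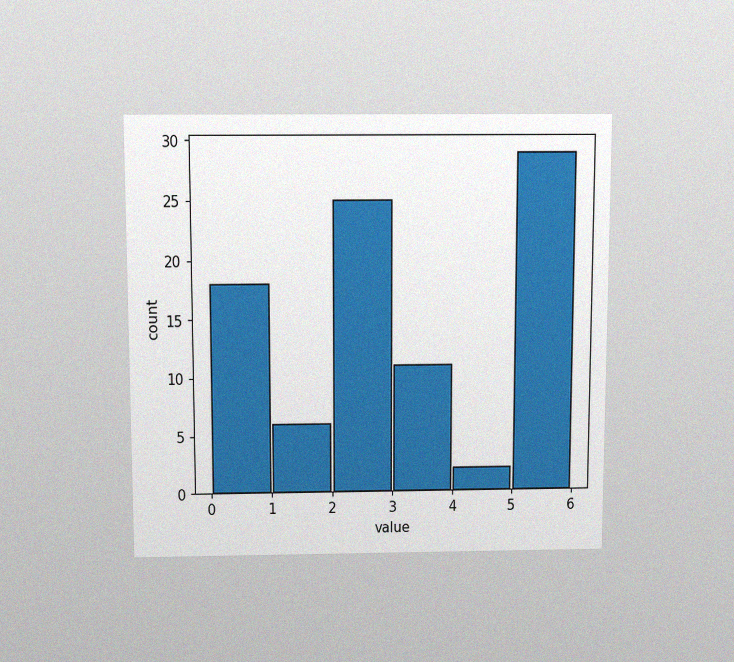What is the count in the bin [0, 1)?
The chart is viewed slightly from above, with some photo noise. The [0, 1) bin has height 18.

18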